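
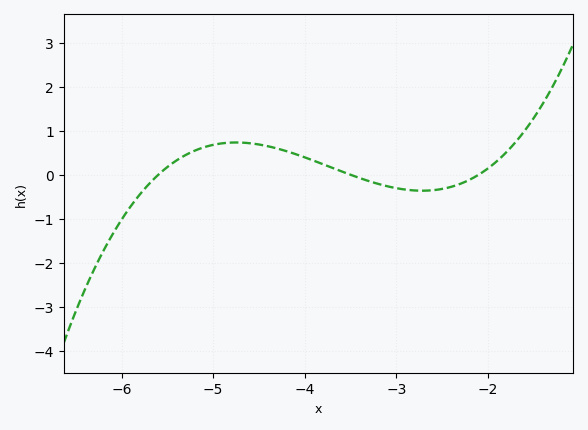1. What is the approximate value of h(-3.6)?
0.078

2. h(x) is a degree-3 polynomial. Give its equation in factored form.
y = 0.26(x + 5.6)(x + 3.5)(x + 2.1)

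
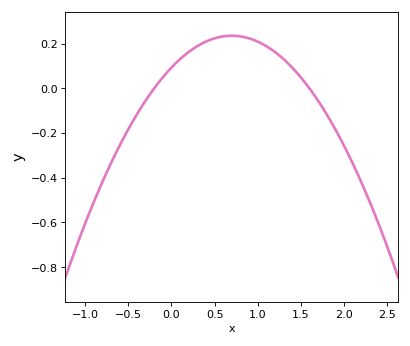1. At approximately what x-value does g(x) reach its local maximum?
0.7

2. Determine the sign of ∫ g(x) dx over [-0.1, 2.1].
positive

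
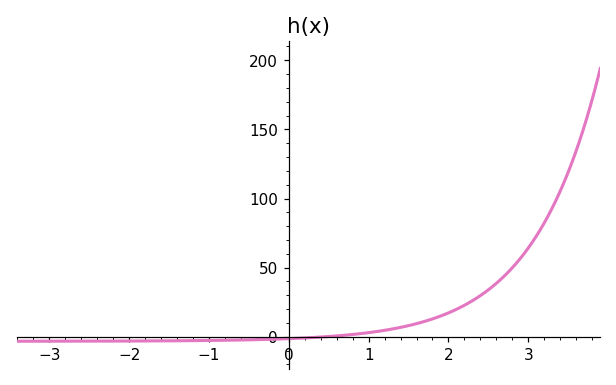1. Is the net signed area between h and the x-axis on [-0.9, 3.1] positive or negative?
positive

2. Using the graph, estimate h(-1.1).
-2.79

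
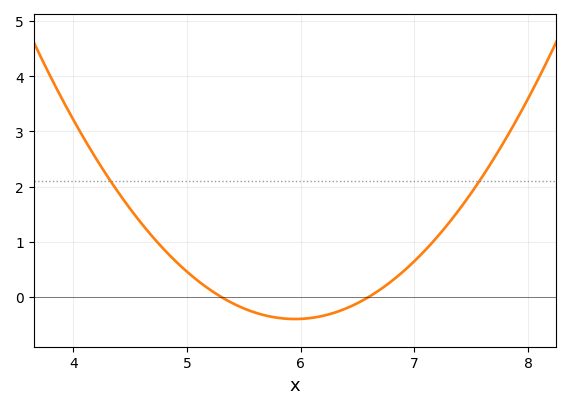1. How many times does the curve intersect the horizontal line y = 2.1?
2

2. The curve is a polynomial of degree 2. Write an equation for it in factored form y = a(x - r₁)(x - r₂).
y = 0.95(x - 5.3)(x - 6.6)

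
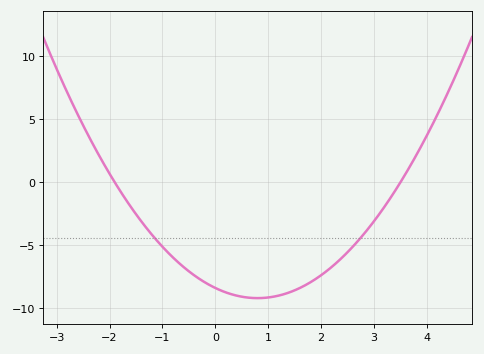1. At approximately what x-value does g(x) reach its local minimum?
0.8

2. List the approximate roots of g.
-1.9, 3.5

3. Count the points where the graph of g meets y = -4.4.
2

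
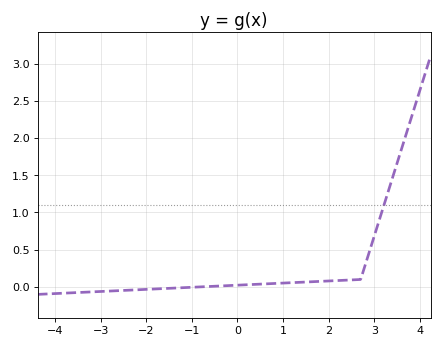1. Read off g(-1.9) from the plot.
-0.05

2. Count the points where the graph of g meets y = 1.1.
1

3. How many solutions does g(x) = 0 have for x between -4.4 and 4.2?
1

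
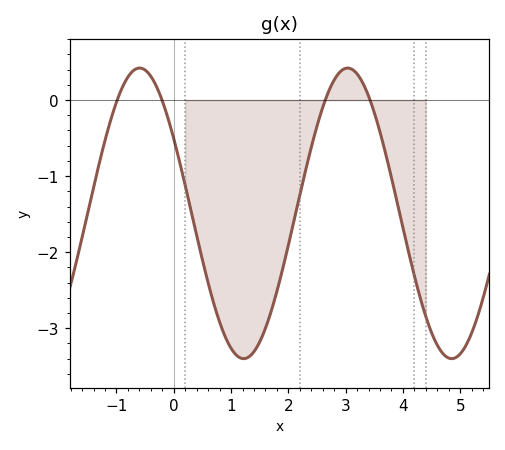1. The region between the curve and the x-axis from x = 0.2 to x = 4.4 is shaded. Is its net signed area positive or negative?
negative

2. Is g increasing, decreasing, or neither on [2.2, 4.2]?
neither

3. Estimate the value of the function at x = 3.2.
0.3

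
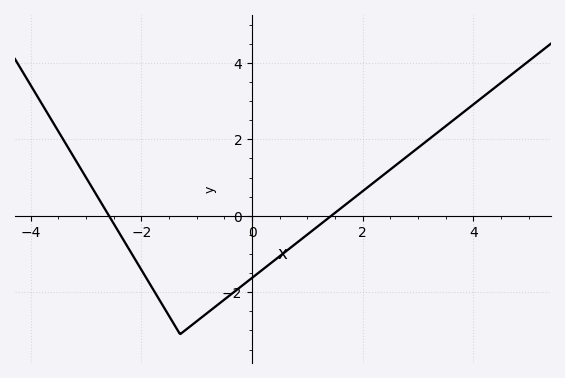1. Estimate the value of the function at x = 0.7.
-0.83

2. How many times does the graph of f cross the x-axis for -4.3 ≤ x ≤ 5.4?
2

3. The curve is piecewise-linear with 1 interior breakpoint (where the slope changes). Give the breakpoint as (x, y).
(-1.3, -3.1)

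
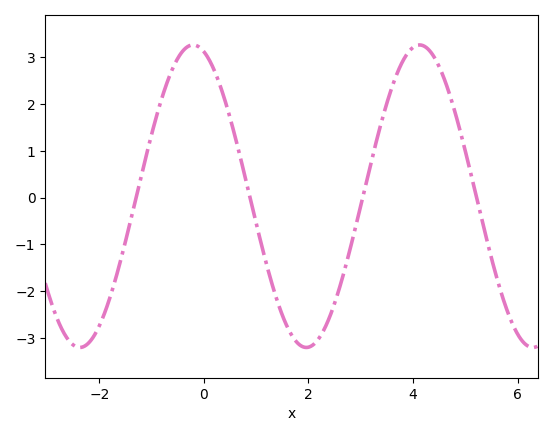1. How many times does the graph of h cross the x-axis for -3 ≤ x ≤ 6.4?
4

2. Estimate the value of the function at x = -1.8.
-2.14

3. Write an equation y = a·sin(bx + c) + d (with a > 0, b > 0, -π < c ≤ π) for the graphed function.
y = 3.23sin(1.45x + 1.87) + 0.03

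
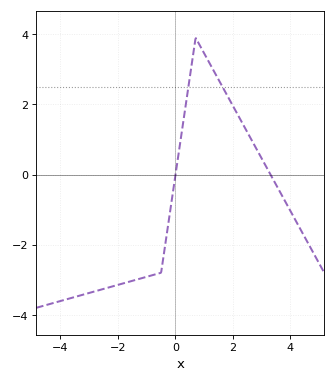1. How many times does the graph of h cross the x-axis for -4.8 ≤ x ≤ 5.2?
2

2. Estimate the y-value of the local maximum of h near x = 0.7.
3.8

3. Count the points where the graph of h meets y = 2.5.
2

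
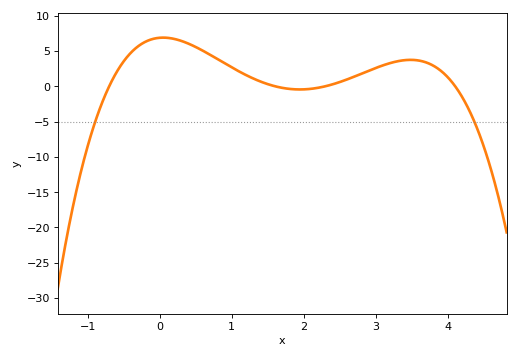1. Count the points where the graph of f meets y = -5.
2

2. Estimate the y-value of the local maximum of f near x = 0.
6.89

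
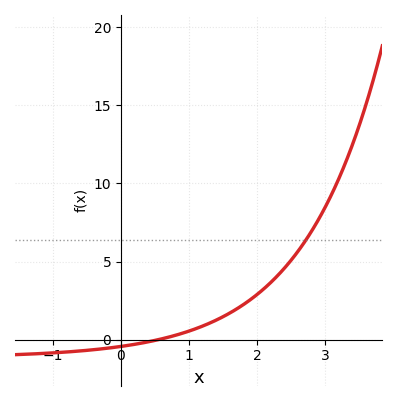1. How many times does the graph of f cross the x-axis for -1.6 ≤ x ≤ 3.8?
1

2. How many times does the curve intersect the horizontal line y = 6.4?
1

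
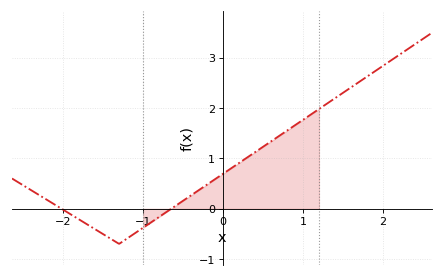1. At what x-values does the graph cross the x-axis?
-2.02, -0.647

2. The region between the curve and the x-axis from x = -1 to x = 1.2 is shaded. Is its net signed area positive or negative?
positive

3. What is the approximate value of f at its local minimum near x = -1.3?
-0.699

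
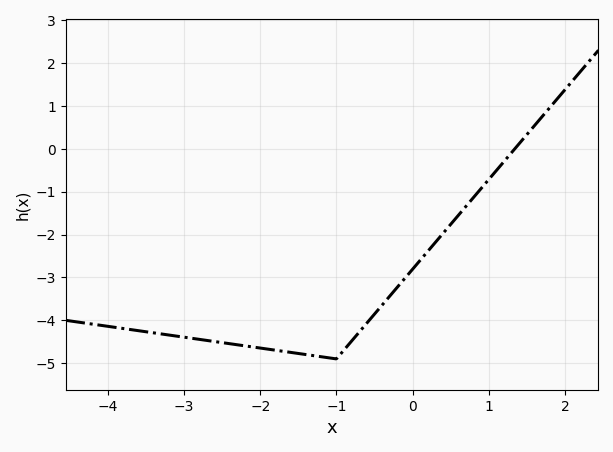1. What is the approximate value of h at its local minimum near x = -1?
-4.9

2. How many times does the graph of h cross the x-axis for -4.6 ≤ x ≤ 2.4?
1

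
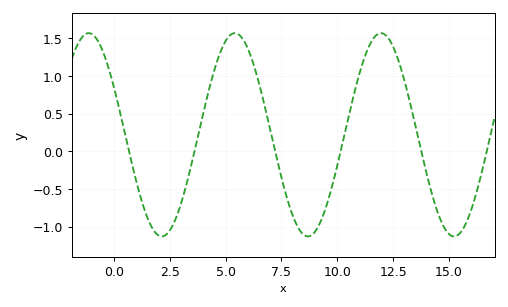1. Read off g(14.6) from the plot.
-0.9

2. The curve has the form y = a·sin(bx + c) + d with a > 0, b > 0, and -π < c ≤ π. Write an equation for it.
y = 1.35sin(0.96x + 2.7) + 0.22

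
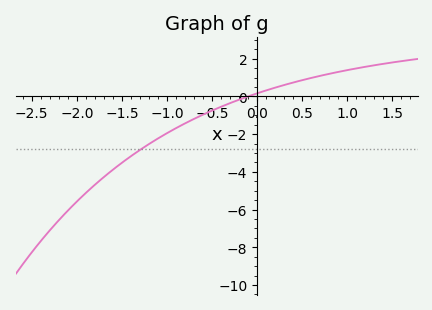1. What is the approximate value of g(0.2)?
0.462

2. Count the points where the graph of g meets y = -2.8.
1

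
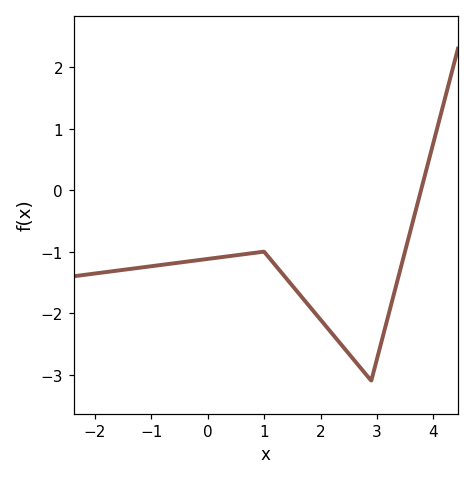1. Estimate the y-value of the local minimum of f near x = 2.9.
-3.1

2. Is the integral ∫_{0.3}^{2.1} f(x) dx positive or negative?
negative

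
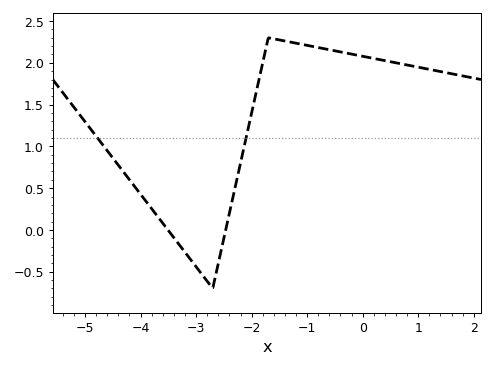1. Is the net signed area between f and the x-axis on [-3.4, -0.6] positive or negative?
positive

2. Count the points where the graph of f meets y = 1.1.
2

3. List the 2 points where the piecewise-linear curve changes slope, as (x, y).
(-2.7, -0.7); (-1.7, 2.3)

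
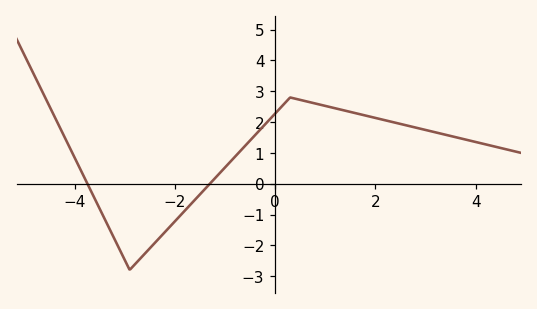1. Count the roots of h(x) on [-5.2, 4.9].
2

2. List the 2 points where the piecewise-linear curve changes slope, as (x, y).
(-2.9, -2.8); (0.3, 2.8)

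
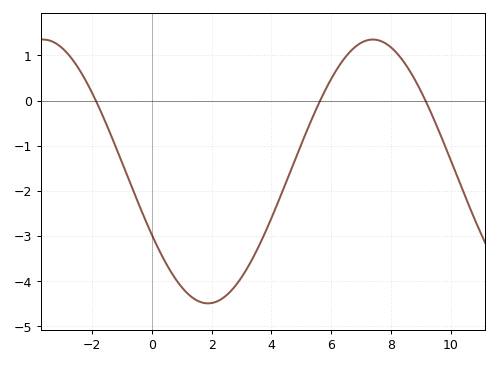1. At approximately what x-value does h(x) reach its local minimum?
1.8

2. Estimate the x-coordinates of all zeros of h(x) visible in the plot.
-1.8, 5.6, 9.2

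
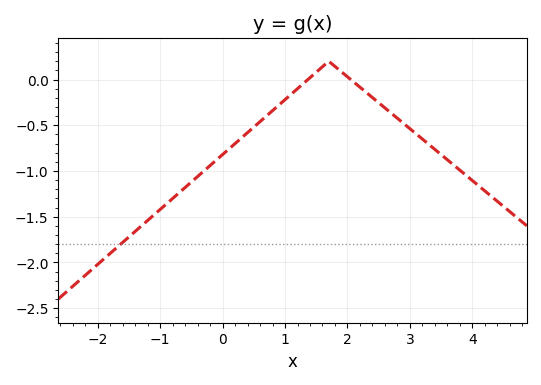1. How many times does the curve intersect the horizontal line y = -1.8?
1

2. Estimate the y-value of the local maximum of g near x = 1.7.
0.199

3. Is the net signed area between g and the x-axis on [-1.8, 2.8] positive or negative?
negative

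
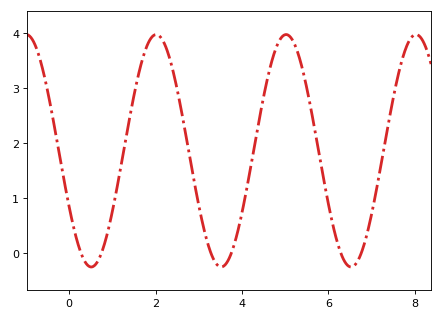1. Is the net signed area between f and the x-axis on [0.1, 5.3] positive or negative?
positive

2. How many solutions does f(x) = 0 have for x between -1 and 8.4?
6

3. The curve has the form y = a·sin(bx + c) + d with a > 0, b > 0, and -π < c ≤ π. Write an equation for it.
y = 2.11sin(2.1x - 2.6) + 1.86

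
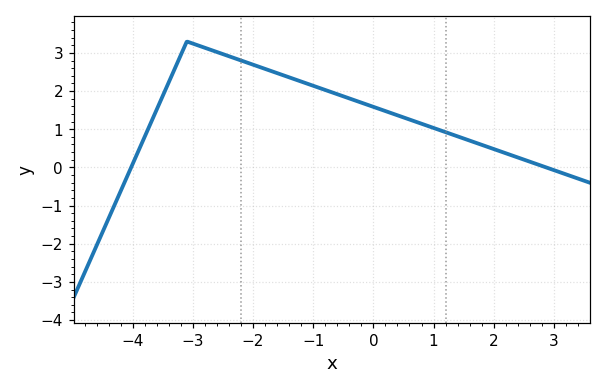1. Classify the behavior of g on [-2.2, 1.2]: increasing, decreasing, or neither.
decreasing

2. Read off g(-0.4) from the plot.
1.81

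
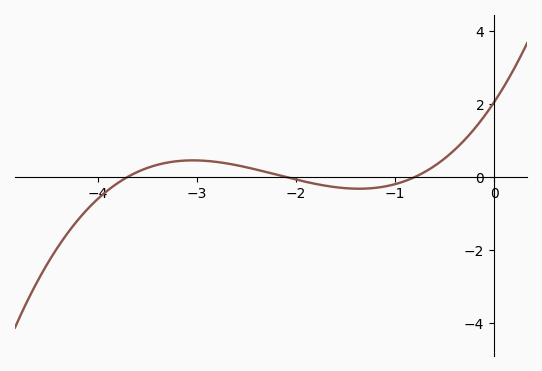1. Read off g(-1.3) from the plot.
-0.4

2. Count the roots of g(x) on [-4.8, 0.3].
3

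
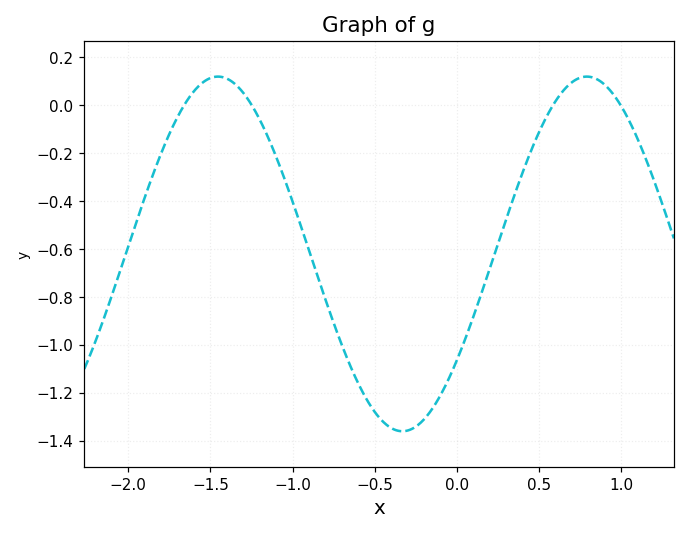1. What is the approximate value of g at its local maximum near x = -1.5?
0.12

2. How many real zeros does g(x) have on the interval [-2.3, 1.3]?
4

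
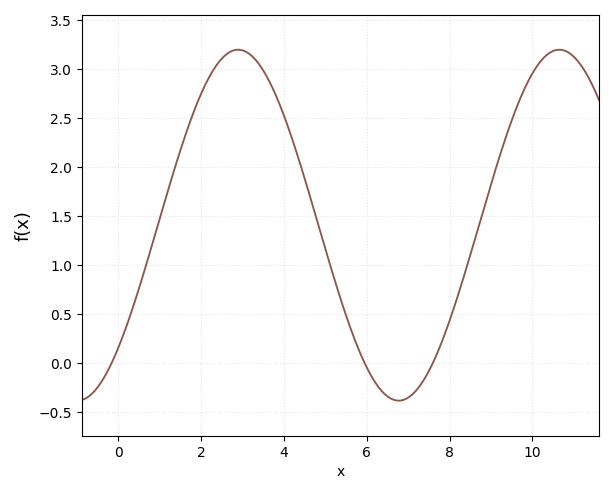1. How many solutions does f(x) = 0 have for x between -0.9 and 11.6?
3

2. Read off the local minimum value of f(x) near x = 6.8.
-0.4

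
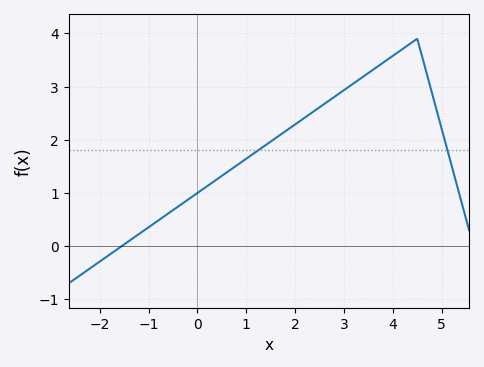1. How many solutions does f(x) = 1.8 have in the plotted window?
2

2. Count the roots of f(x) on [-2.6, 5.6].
1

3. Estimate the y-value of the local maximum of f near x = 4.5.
3.9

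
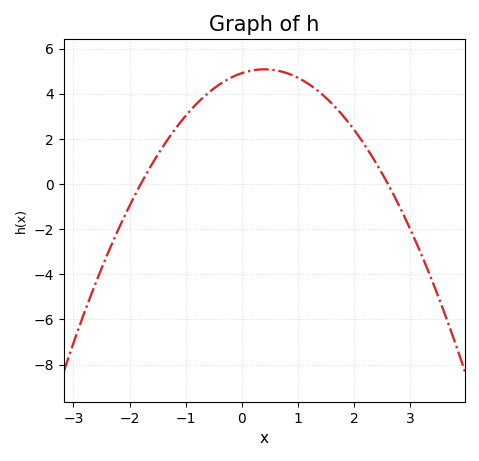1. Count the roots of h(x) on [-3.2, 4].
2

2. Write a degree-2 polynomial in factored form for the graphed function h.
y = -1.05(x + 1.8)(x - 2.6)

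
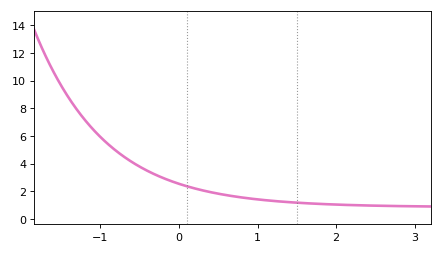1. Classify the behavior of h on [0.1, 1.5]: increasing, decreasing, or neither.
decreasing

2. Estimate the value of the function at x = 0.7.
1.64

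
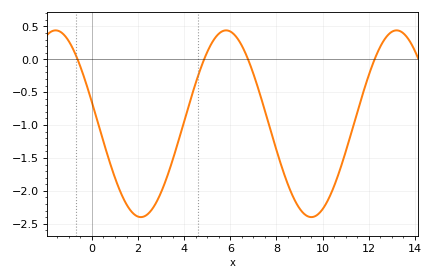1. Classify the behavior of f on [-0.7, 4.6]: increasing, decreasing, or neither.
neither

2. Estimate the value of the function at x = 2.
-2.39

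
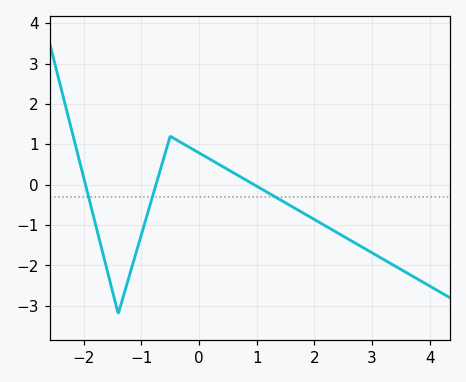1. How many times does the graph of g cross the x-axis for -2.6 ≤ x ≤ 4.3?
3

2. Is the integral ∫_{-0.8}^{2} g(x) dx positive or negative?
positive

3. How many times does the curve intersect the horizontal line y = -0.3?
3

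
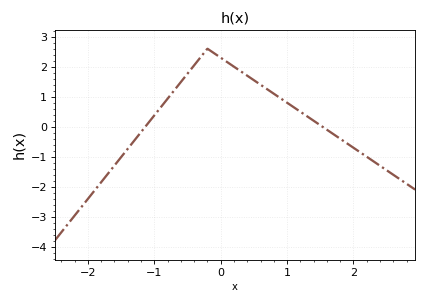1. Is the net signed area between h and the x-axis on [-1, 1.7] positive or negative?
positive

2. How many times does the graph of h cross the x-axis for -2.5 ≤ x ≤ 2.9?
2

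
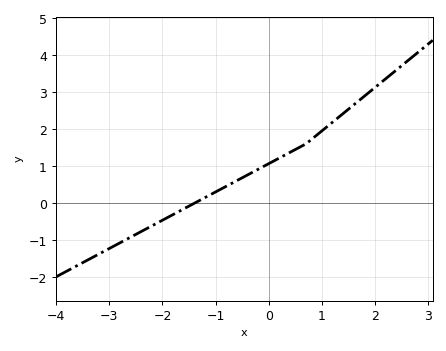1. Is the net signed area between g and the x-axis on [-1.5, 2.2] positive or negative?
positive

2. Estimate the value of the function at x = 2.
3.1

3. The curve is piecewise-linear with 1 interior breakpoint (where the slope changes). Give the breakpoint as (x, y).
(0.7, 1.6)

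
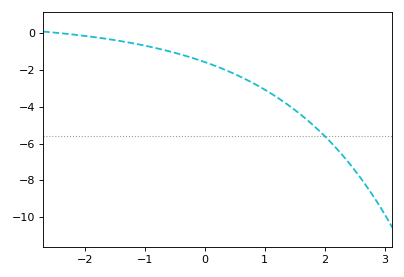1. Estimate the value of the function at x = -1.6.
-0.4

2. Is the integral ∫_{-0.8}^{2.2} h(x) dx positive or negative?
negative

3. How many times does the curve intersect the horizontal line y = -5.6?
1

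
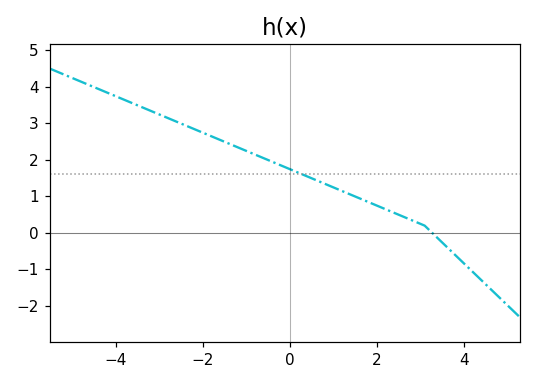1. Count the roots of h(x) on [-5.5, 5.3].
1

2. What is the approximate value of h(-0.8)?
2.1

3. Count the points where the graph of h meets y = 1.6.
1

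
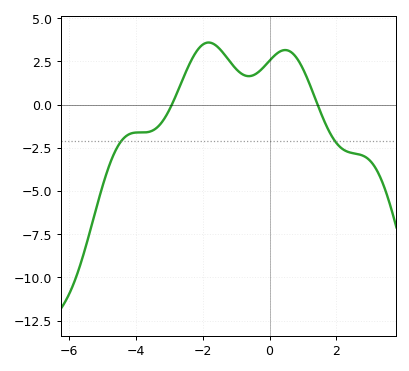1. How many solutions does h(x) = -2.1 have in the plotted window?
2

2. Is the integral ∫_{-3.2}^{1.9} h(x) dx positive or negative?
positive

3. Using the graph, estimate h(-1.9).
3.56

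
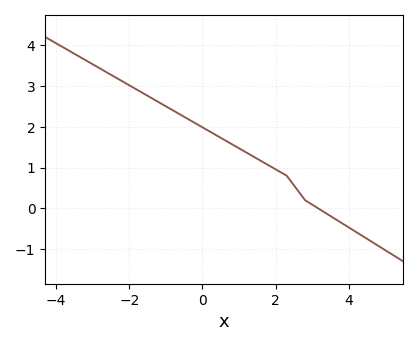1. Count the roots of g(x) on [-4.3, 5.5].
1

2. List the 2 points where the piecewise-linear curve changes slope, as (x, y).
(2.3, 0.8); (2.8, 0.2)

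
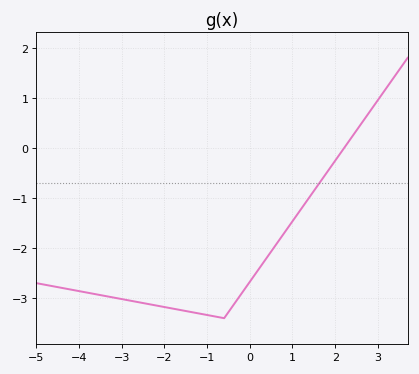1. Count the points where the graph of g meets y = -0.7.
1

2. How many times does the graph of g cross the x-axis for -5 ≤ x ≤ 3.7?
1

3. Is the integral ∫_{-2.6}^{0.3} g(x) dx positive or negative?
negative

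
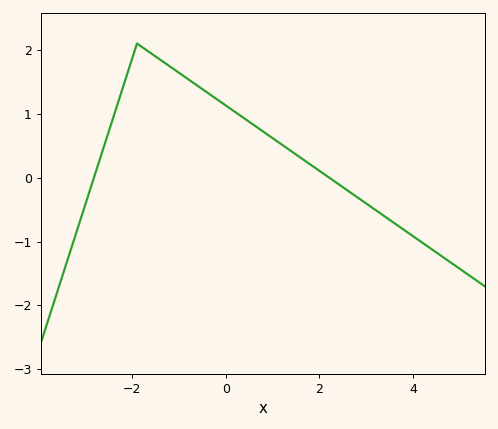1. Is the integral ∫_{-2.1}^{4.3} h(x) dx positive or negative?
positive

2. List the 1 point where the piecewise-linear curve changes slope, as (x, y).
(-1.9, 2.1)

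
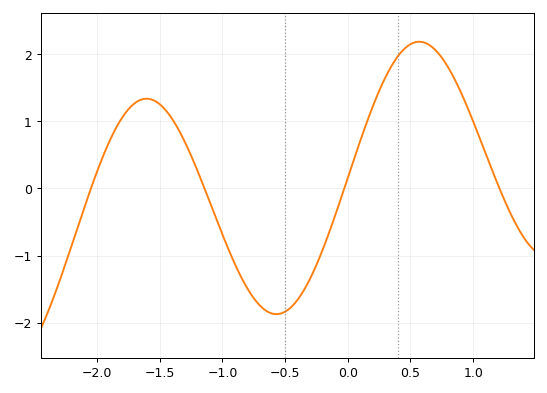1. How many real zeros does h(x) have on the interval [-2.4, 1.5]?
4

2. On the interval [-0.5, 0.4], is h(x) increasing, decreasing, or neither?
increasing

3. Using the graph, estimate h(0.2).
1.2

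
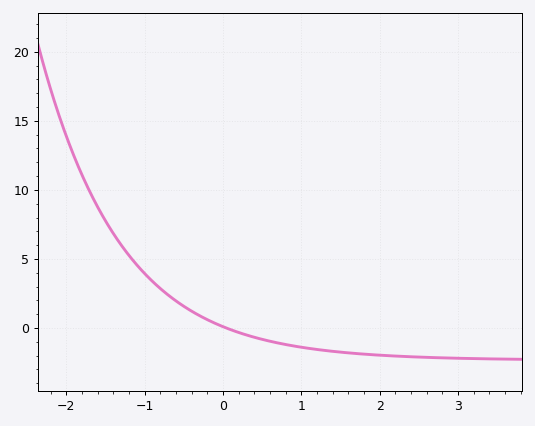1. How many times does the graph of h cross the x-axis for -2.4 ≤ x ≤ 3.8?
1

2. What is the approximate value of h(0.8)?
-1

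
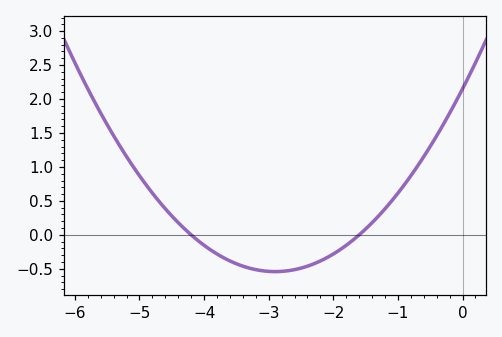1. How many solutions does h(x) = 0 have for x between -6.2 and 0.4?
2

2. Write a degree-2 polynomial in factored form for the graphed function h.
y = 0.32(x + 4.2)(x + 1.6)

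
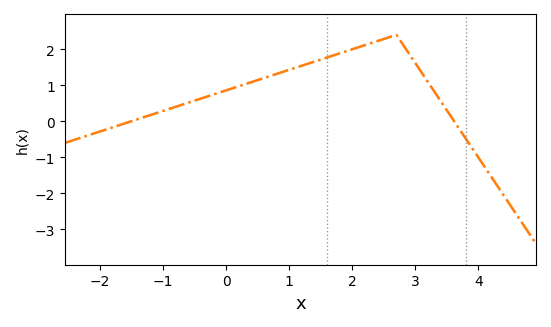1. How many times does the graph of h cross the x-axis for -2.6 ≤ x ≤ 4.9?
2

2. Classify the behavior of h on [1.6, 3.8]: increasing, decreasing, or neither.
neither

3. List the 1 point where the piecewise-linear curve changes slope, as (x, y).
(2.7, 2.4)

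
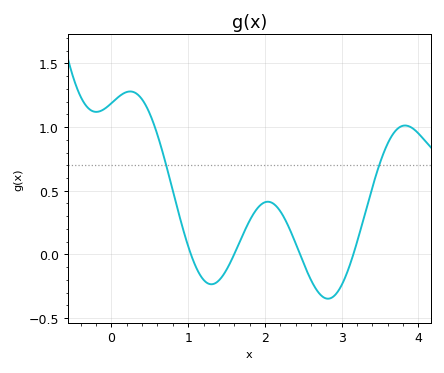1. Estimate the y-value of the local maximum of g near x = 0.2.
1.3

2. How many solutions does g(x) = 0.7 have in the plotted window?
2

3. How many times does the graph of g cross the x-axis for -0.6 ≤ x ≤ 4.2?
4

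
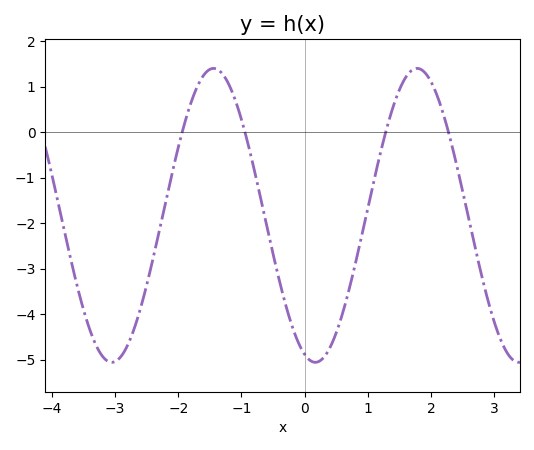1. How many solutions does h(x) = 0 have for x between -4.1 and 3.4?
4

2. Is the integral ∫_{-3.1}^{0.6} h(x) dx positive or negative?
negative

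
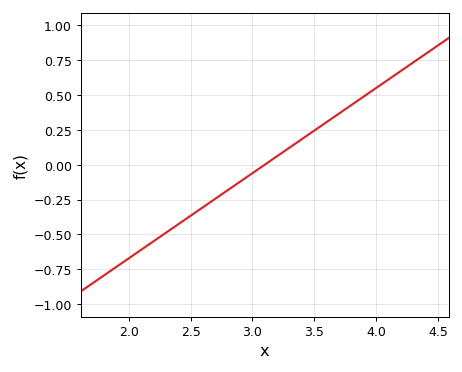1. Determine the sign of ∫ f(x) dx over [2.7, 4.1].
positive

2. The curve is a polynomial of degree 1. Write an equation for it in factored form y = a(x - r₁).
y = 0.61(x - 3.1)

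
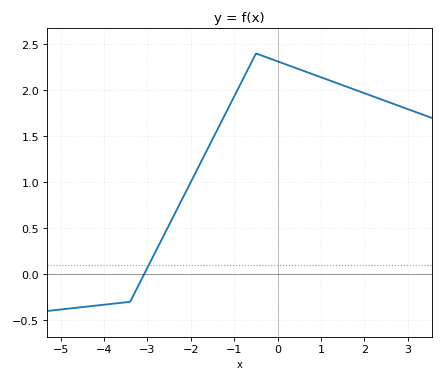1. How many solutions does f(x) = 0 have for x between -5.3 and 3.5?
1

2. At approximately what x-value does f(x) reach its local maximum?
-0.4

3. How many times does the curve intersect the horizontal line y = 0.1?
1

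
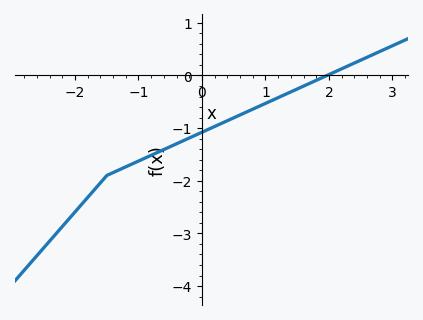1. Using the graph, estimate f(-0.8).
-1.5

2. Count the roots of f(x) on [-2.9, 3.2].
1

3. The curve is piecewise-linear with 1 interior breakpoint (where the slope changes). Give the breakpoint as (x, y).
(-1.5, -1.9)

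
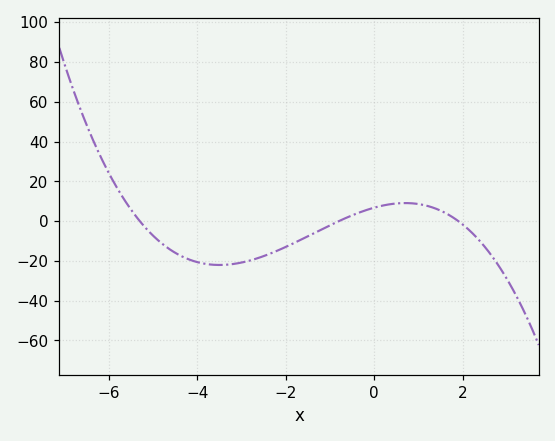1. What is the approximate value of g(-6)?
24.2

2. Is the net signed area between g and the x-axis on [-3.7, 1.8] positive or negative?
negative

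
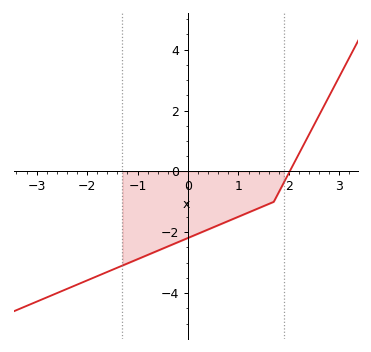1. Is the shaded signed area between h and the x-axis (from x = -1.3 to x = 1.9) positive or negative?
negative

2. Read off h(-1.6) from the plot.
-3.4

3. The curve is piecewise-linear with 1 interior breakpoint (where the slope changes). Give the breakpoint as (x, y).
(1.7, -1)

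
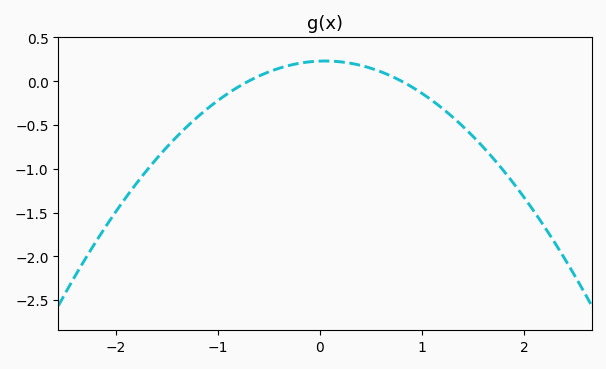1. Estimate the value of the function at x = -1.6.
-0.9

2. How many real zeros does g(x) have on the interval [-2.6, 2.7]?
2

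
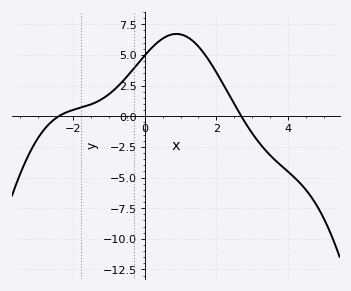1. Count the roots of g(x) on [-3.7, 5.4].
2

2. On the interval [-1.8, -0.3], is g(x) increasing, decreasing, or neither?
increasing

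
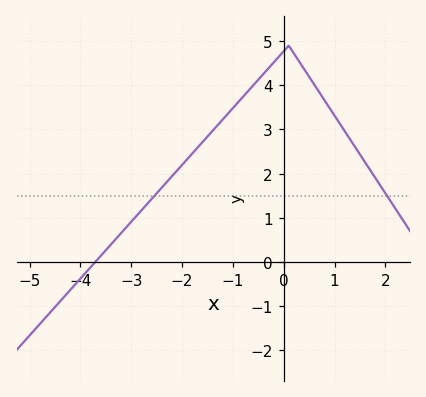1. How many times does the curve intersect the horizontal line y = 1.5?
2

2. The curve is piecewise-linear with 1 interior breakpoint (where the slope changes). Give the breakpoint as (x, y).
(0.1, 4.9)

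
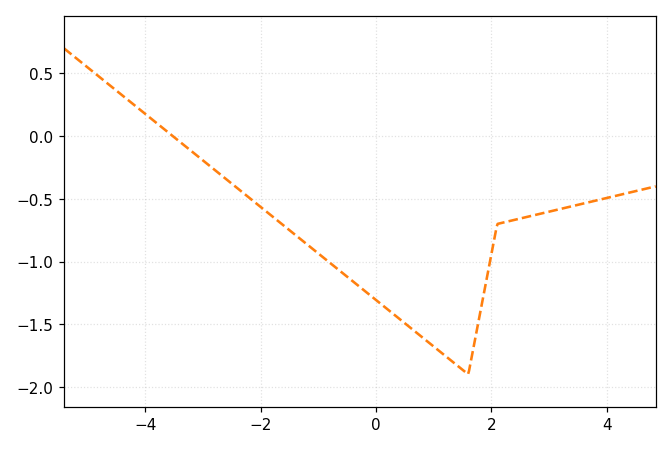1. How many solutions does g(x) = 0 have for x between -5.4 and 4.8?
1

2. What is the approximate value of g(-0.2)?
-1.25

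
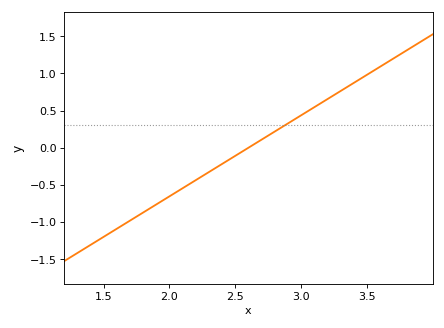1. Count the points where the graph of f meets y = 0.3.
1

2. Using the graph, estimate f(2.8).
0.218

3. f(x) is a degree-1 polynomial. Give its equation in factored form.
y = 1.09(x - 2.6)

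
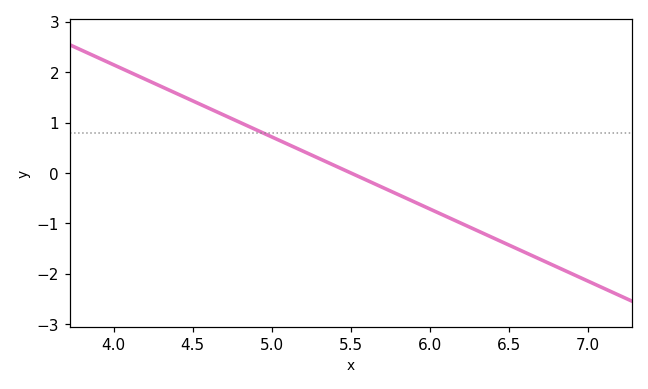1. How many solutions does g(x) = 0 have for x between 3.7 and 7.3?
1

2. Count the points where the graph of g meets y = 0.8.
1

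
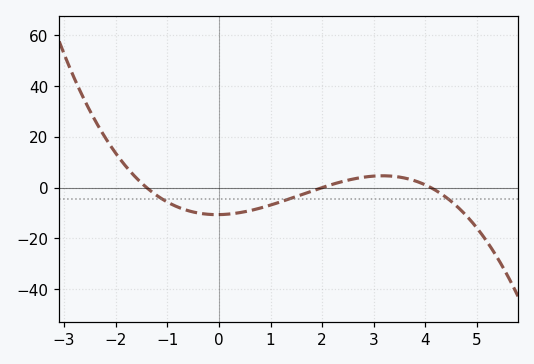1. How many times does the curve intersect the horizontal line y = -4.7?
3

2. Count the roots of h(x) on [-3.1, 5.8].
3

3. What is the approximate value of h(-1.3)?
-2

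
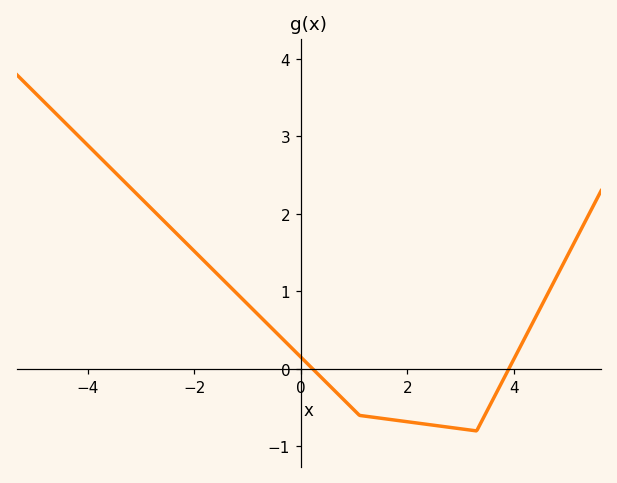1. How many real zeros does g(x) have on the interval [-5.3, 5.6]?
2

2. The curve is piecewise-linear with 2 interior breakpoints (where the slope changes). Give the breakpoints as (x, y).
(1.1, -0.6); (3.3, -0.8)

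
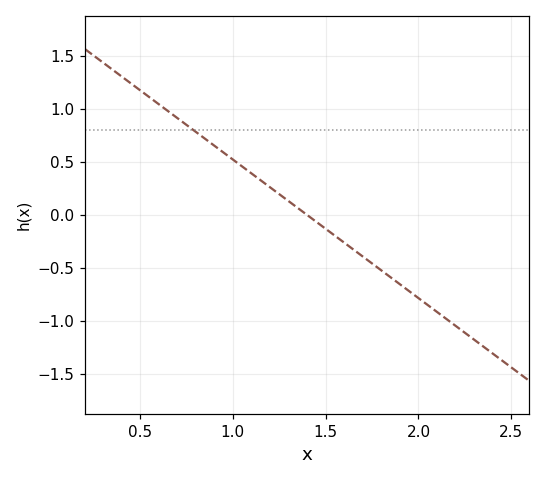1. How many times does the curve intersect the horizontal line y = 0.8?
1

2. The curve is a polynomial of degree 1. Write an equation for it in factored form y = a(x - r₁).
y = -1.31(x - 1.4)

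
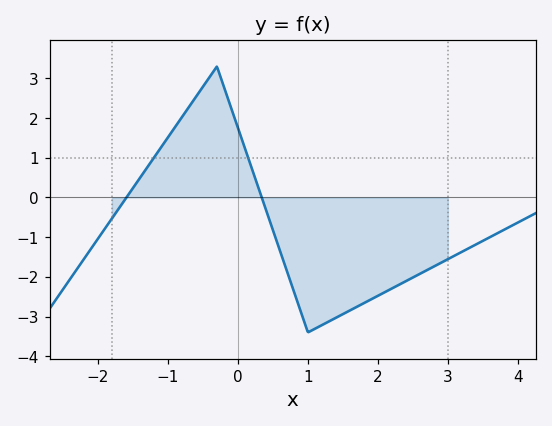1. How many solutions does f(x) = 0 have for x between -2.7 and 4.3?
2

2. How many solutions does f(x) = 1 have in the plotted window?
2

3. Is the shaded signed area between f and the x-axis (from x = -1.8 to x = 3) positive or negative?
negative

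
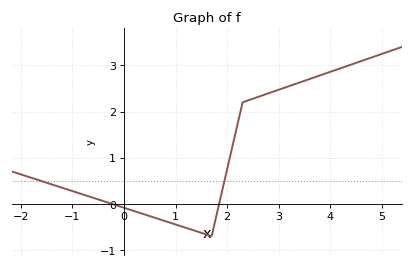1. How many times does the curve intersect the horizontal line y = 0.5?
2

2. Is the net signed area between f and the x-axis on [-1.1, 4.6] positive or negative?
positive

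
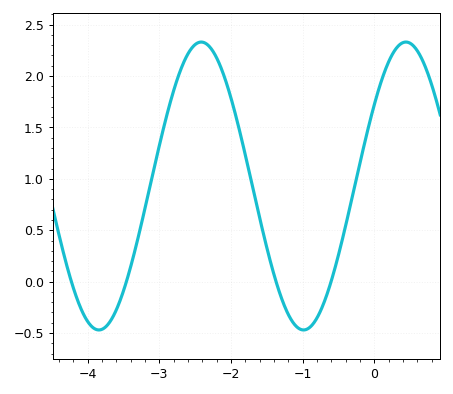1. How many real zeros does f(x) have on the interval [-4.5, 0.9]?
4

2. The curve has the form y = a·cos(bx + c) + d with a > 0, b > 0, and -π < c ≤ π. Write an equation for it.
y = 1.4cos(2.2x - 0.97) + 0.93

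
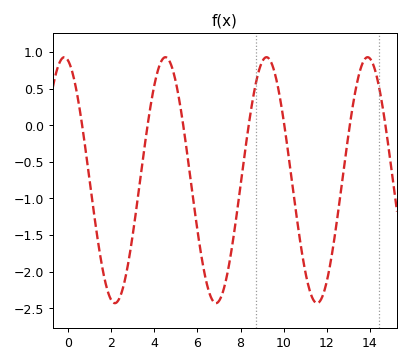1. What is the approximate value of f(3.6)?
-0.2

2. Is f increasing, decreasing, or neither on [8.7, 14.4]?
neither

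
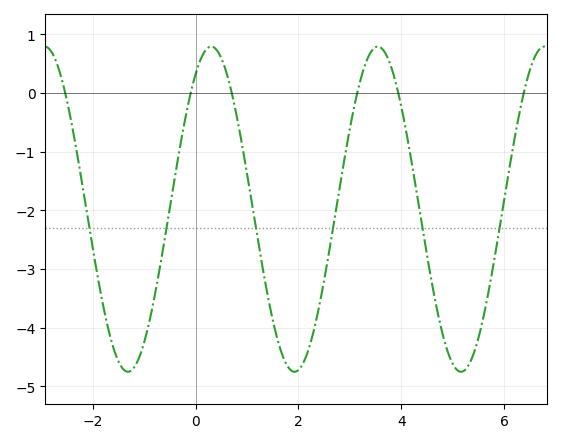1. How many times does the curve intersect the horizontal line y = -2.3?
6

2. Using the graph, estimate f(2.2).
-4.4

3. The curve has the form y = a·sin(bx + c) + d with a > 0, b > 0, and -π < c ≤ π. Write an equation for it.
y = 2.77sin(1.9x + 0.98) - 1.98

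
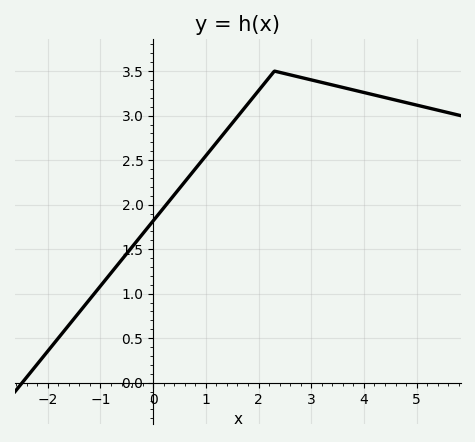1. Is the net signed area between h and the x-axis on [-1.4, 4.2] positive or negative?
positive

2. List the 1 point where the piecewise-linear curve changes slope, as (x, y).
(2.3, 3.5)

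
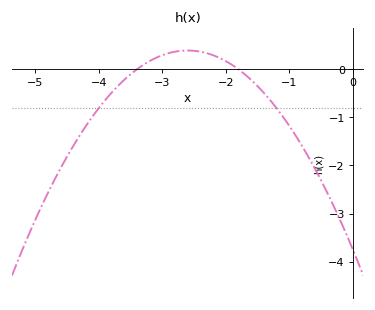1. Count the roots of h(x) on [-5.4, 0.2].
2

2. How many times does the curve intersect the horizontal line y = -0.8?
2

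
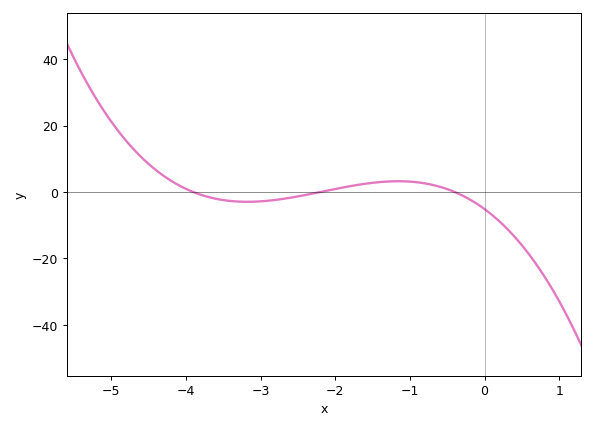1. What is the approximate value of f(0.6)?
-18.9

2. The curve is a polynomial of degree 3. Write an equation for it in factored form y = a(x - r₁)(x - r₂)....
y = -1.5(x + 3.9)(x + 2.2)(x + 0.4)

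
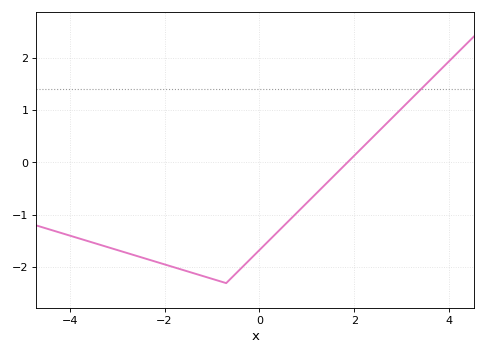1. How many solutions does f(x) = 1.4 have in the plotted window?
1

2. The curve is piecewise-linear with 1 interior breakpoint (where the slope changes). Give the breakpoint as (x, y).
(-0.7, -2.3)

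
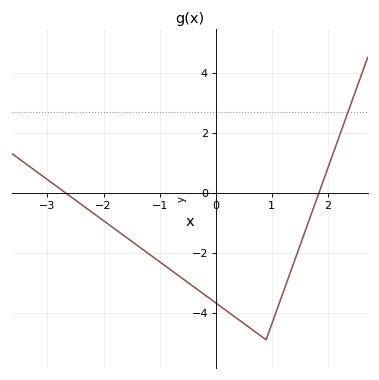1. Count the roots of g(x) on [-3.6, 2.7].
2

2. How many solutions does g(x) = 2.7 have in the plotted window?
1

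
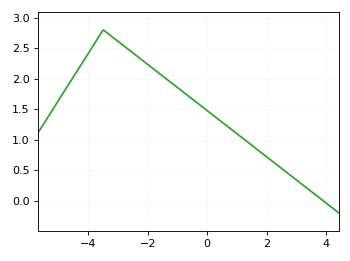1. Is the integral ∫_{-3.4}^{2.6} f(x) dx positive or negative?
positive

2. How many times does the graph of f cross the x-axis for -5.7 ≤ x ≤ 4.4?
1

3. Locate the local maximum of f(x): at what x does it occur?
-3.5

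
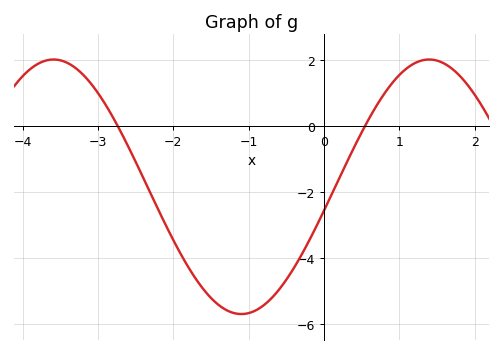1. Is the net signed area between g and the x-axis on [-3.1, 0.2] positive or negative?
negative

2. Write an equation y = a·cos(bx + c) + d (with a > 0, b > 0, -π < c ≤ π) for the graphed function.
y = 3.85cos(1.3x - 1.8) - 1.84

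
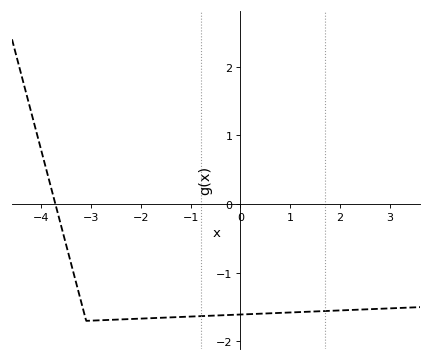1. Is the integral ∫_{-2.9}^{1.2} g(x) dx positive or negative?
negative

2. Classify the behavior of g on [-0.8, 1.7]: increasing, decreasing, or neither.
increasing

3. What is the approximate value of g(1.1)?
-1.6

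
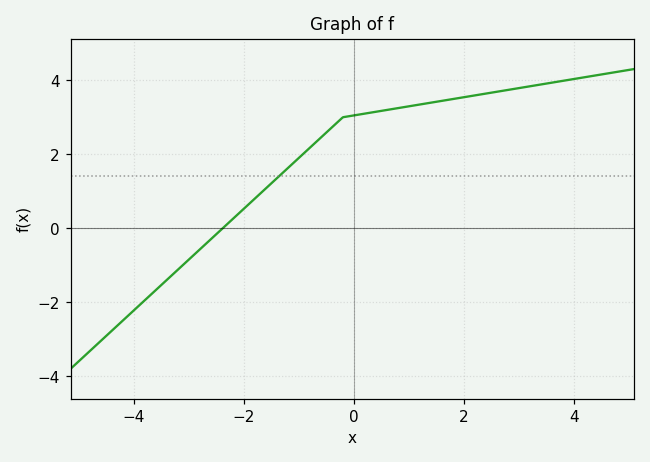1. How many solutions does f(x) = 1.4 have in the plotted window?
1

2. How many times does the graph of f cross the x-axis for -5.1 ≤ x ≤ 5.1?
1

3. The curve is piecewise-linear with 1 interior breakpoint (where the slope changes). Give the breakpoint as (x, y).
(-0.2, 3)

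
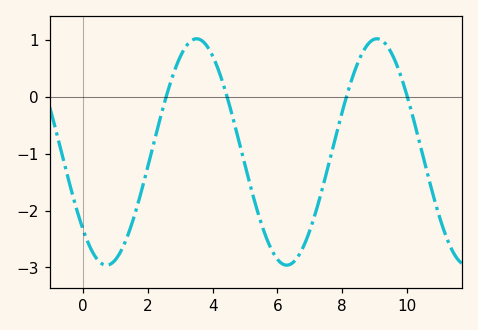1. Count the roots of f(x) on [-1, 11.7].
4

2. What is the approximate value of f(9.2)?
0.998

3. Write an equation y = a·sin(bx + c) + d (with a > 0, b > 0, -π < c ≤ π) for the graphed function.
y = 1.99sin(1.13x - 2.39) - 0.97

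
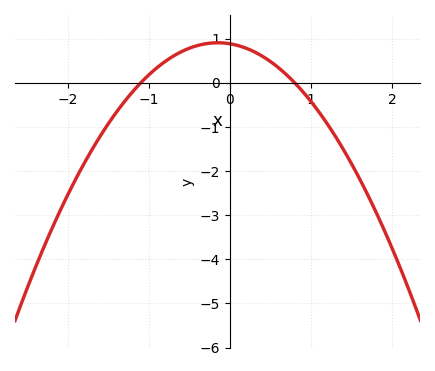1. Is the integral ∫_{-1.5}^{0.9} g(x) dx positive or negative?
positive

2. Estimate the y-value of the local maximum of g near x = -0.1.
0.9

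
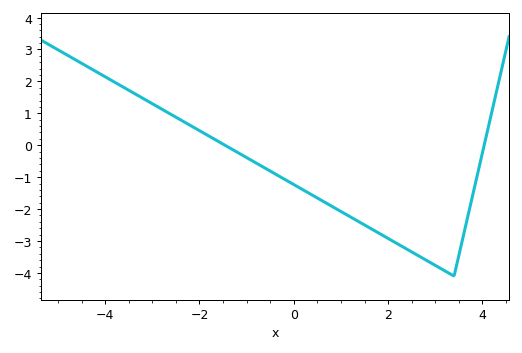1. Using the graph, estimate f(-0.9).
-0.5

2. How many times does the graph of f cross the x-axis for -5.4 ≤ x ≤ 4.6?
2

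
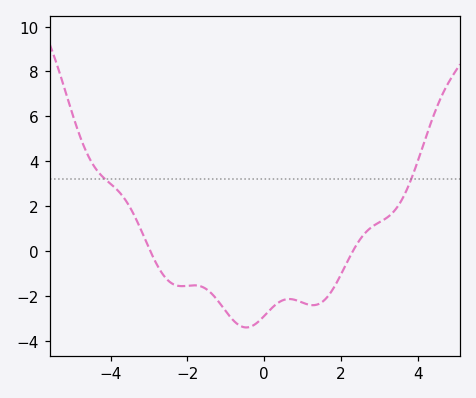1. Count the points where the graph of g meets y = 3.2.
2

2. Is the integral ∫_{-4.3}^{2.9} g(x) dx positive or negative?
negative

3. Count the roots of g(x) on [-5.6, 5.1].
2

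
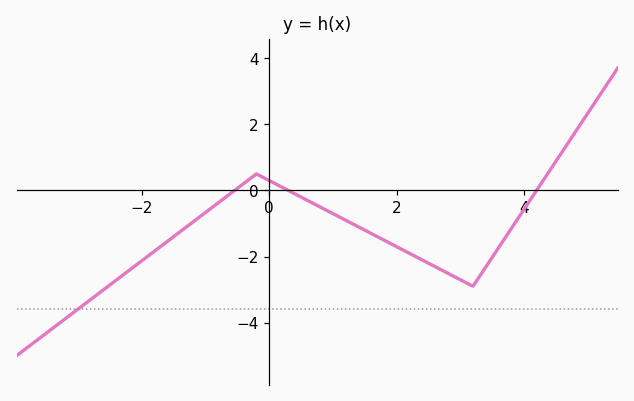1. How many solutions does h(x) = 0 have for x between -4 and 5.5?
3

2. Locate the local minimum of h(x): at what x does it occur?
3.2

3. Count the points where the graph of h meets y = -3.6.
1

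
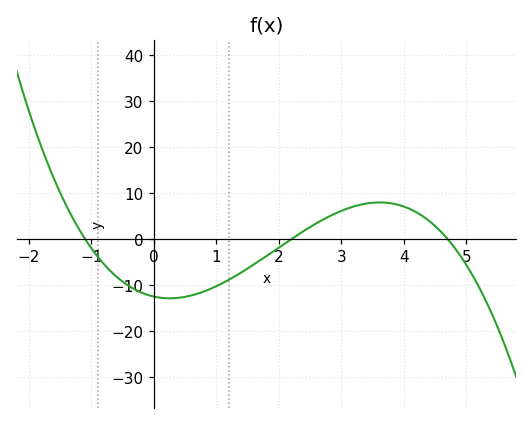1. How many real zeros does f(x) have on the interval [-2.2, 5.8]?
3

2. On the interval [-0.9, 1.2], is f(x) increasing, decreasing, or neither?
neither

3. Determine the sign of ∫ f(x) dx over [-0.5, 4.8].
negative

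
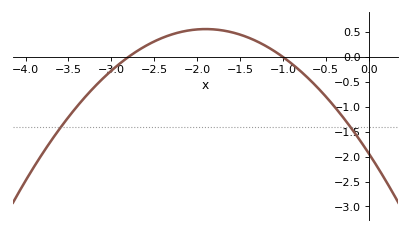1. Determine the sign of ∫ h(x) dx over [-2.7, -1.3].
positive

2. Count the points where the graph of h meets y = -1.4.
2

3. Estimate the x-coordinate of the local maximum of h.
-1.9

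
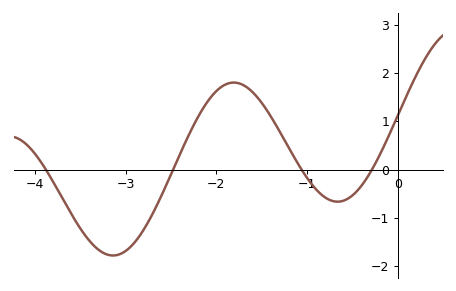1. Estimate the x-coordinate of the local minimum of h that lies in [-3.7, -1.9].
-3.14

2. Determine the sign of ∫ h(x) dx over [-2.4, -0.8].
positive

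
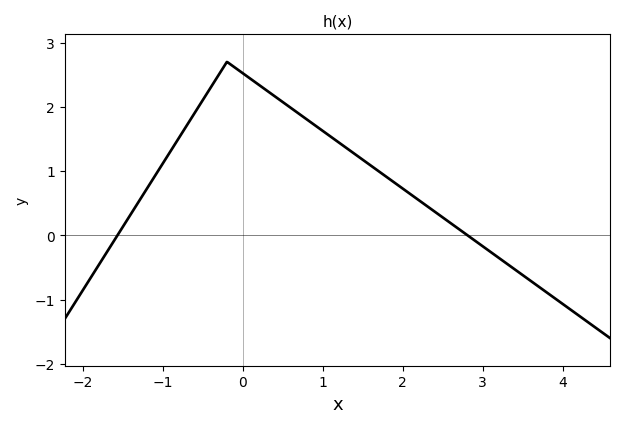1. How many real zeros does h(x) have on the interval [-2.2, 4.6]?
2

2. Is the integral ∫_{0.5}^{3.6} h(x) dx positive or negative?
positive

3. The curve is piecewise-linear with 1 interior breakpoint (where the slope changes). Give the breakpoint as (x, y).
(-0.2, 2.7)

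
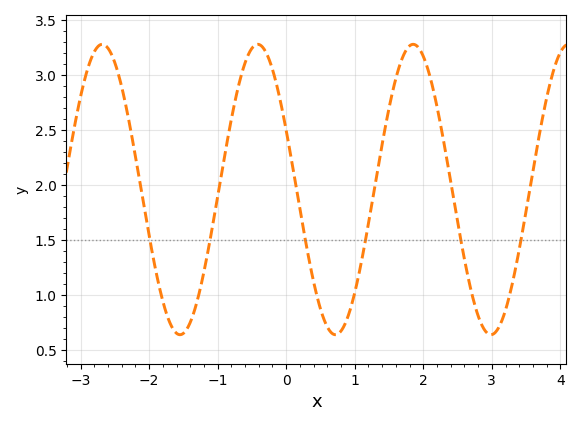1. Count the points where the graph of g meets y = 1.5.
6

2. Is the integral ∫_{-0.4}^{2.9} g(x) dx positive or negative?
positive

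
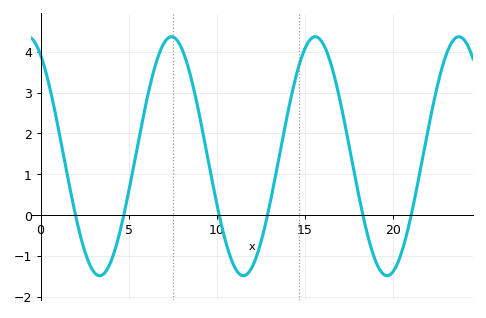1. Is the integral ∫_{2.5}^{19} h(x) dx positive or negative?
positive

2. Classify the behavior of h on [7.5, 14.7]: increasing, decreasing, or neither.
neither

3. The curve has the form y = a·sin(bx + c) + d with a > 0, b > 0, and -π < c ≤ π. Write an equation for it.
y = 2.93sin(0.77x + 2.13) + 1.44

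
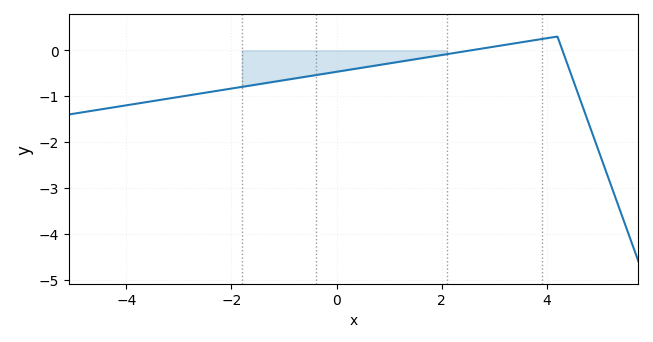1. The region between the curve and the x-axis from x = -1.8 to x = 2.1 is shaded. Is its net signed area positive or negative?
negative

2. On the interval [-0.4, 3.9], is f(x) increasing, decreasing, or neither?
increasing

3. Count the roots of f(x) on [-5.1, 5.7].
2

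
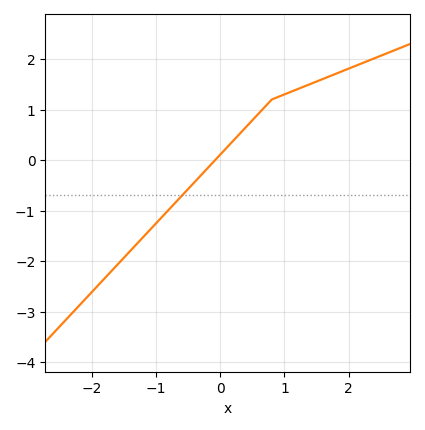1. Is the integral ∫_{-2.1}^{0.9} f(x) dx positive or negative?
negative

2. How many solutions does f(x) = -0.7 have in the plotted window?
1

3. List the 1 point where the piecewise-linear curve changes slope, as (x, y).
(0.8, 1.2)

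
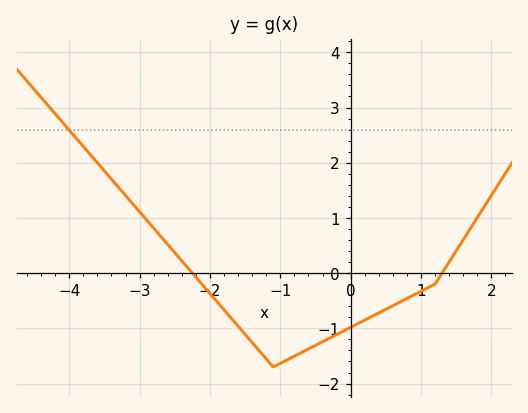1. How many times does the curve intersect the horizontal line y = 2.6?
1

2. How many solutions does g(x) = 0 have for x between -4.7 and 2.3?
2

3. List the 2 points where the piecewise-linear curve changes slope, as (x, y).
(-1.1, -1.7); (1.2, -0.2)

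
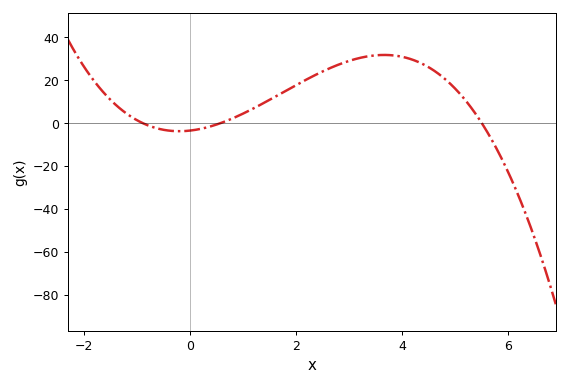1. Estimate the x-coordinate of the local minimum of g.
-0.2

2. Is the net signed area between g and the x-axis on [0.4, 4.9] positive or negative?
positive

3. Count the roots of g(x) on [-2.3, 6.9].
3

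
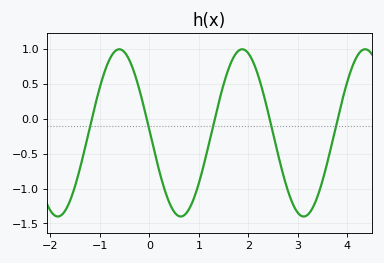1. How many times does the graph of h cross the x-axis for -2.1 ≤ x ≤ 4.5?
5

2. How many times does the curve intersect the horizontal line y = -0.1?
5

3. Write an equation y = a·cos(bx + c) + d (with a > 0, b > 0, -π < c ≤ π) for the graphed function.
y = 1.2cos(2.53x + 1.54) - 0.2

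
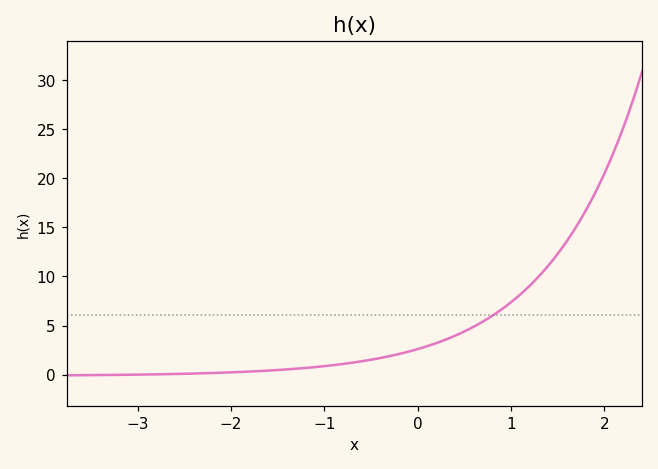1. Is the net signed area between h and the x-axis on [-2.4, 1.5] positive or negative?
positive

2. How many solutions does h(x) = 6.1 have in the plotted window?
1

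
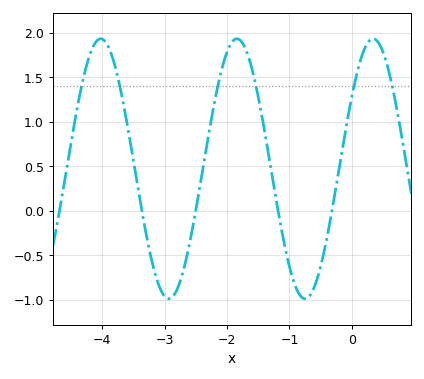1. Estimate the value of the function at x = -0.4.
-0.306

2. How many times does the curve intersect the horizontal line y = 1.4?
6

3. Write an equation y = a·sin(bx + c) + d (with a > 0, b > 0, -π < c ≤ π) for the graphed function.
y = 1.46sin(2.88x + 0.592) + 0.47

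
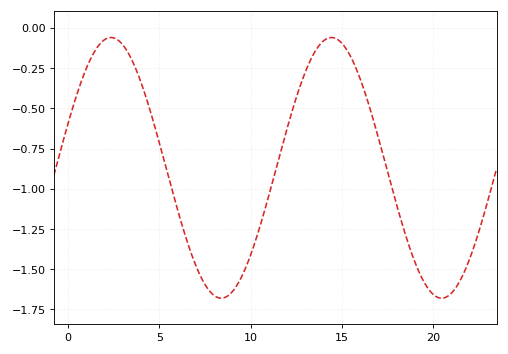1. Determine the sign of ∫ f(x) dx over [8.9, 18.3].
negative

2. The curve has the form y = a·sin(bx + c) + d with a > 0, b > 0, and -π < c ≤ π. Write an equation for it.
y = 0.81sin(0.52x + 0.35) - 0.87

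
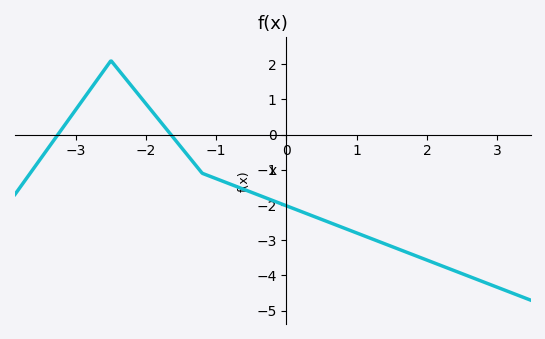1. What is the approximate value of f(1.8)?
-3.41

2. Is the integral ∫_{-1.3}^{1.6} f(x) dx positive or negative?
negative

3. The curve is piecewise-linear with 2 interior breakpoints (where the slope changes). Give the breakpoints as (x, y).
(-2.5, 2.1); (-1.2, -1.1)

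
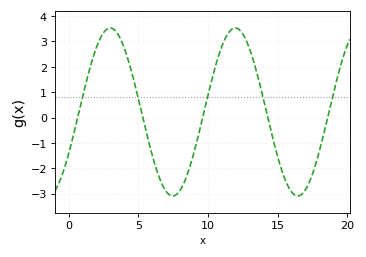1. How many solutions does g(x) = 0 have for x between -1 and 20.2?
5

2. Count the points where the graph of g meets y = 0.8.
5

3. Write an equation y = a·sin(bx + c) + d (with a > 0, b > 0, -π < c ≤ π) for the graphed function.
y = 3.31sin(0.7x - 0.522) + 0.22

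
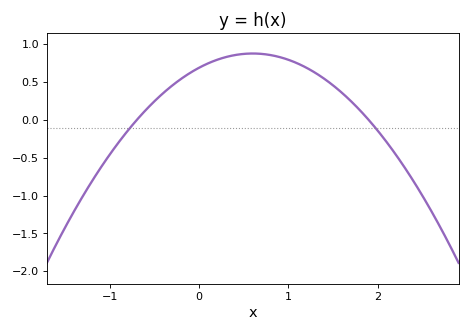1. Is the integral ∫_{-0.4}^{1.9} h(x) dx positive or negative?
positive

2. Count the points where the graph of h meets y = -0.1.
2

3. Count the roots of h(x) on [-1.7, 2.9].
2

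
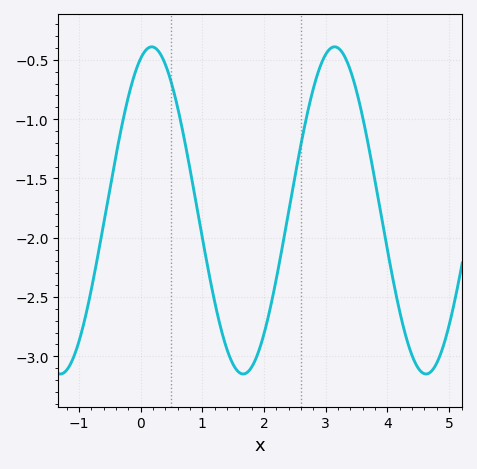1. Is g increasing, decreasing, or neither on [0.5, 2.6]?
neither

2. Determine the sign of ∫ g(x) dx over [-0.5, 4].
negative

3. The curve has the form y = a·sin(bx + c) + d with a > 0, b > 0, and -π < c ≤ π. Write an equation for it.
y = 1.38sin(2.12x + 1.19) - 1.77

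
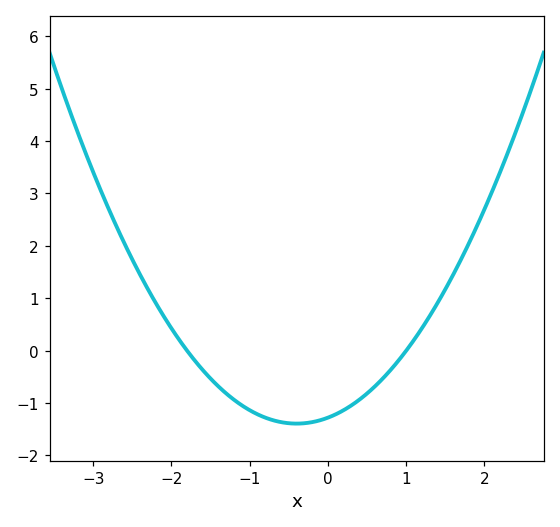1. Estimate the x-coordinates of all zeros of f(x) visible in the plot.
-1.8, 1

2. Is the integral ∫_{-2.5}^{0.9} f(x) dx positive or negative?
negative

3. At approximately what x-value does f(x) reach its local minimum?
-0.4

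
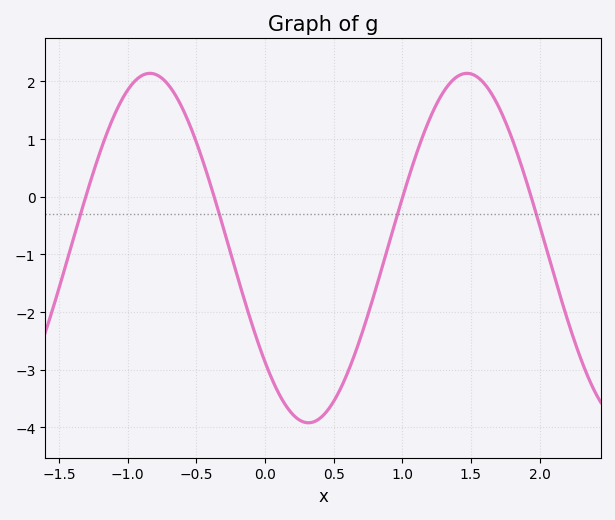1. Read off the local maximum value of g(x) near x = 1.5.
2.1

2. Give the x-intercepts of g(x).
-1.3, -0.4, 1, 1.9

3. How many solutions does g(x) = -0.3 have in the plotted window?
4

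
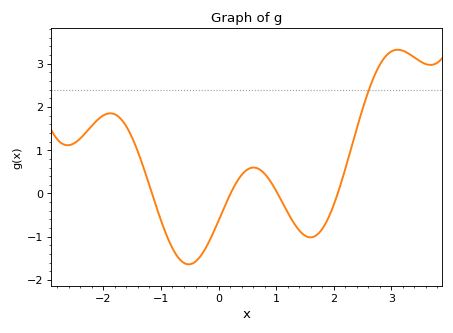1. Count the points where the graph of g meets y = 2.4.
1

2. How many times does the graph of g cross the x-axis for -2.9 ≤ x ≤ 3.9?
4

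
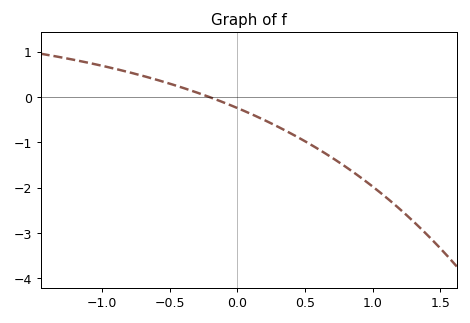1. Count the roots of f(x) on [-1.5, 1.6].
1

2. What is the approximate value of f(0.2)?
-0.5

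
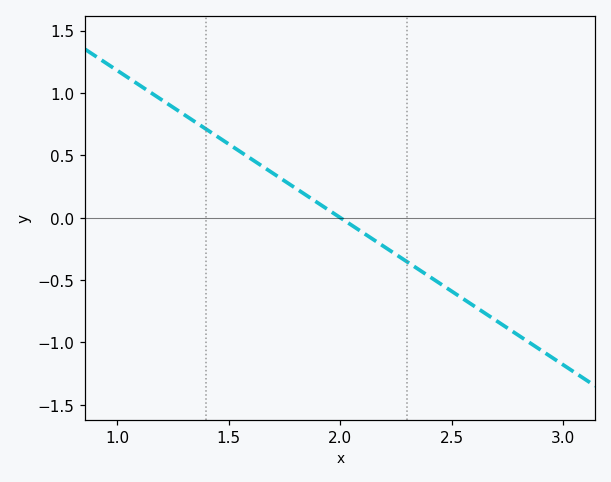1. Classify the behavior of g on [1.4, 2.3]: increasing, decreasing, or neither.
decreasing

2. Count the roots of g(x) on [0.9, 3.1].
1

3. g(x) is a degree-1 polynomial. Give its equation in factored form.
y = -1.18(x - 2)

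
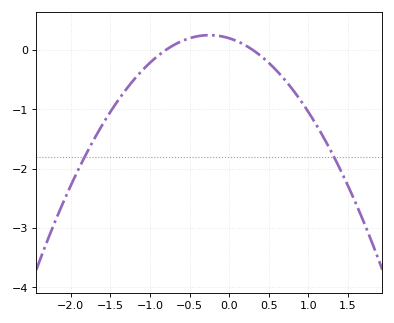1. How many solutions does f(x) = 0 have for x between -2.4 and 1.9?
2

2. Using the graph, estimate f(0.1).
0.1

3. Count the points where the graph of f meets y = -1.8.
2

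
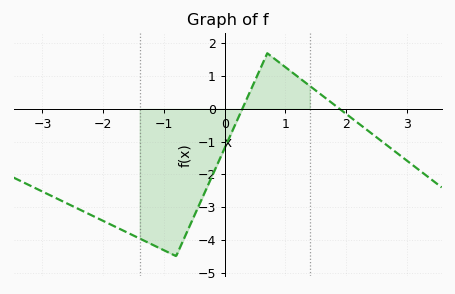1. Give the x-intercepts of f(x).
0.289, 1.89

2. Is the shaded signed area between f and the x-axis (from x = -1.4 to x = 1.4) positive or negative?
negative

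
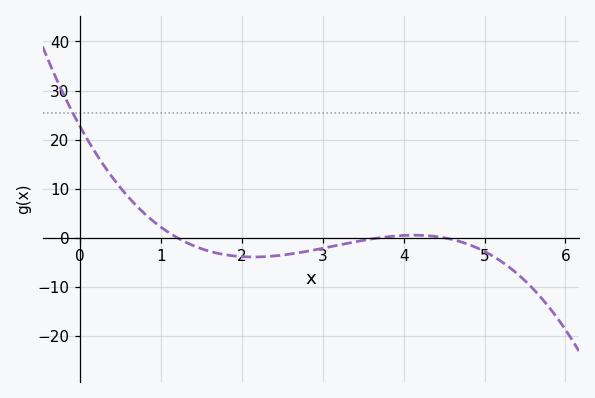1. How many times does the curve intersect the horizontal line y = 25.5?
1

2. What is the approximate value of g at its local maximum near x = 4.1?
1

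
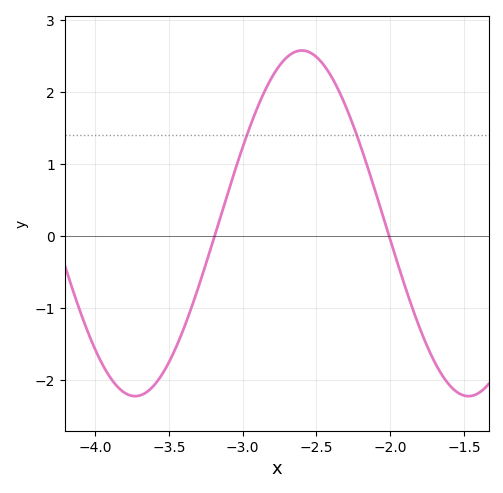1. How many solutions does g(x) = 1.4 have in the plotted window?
2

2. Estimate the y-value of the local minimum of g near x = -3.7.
-2.22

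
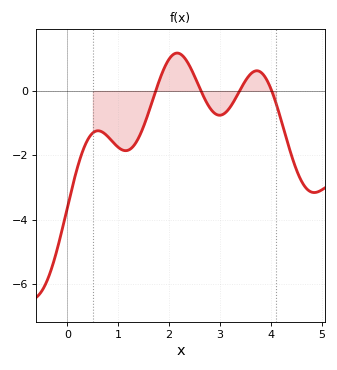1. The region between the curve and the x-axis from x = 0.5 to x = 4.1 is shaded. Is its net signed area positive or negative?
negative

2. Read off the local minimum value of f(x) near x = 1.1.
-1.86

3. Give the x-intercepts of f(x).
1.73, 2.63, 3.38, 4.02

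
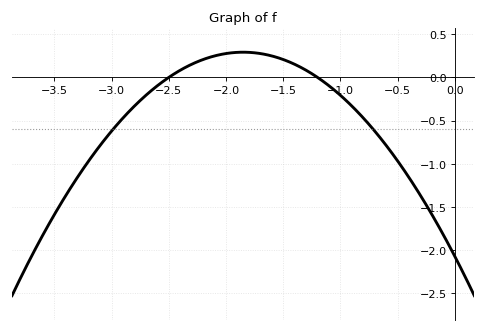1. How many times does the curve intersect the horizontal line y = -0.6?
2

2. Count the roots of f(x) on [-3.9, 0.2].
2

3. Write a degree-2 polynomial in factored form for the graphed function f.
y = -0.69(x + 2.5)(x + 1.2)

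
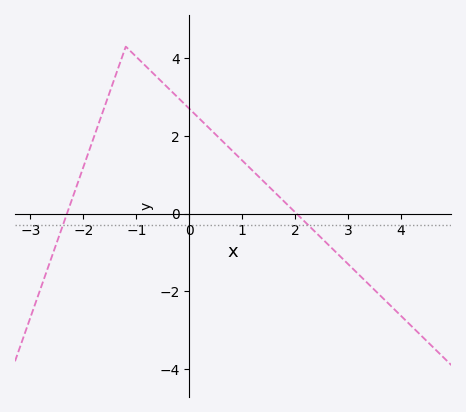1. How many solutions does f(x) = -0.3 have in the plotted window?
2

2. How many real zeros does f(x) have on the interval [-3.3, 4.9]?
2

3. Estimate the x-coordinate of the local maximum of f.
-1.2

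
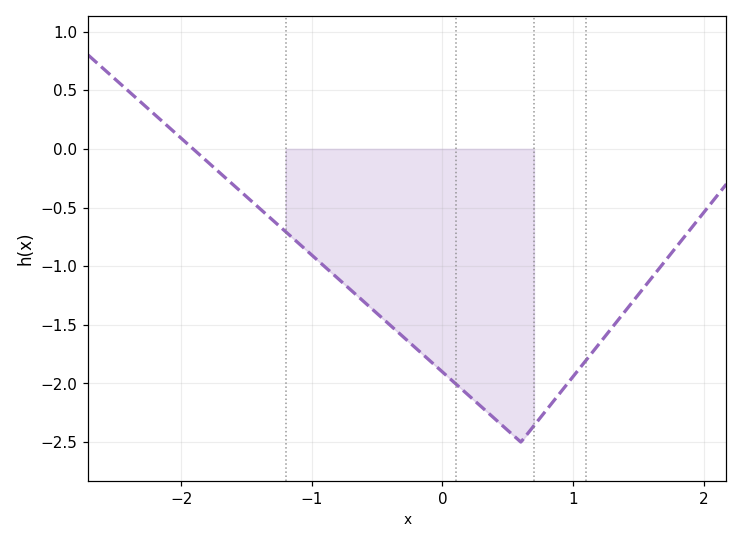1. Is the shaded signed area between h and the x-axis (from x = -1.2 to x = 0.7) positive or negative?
negative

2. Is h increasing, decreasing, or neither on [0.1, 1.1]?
neither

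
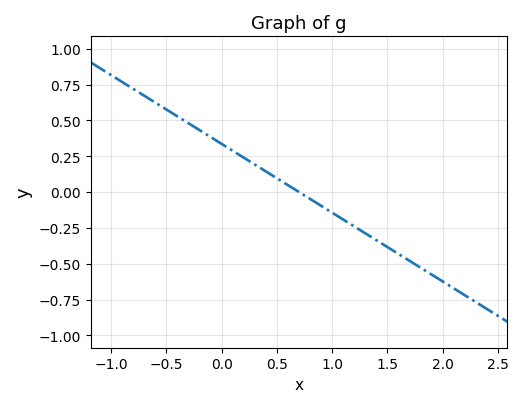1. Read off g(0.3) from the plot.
0.2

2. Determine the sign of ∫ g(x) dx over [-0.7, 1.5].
positive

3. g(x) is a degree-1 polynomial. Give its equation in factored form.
y = -0.48(x - 0.7)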